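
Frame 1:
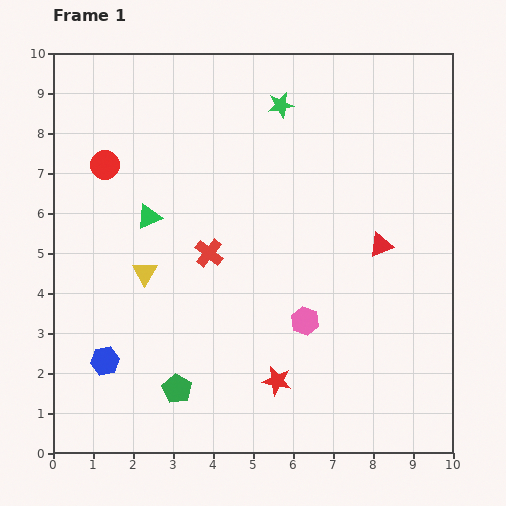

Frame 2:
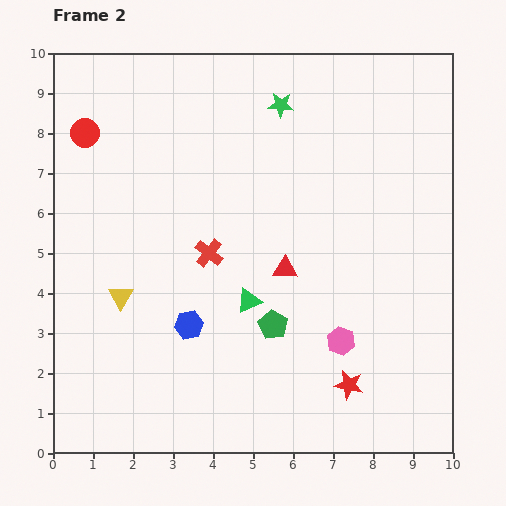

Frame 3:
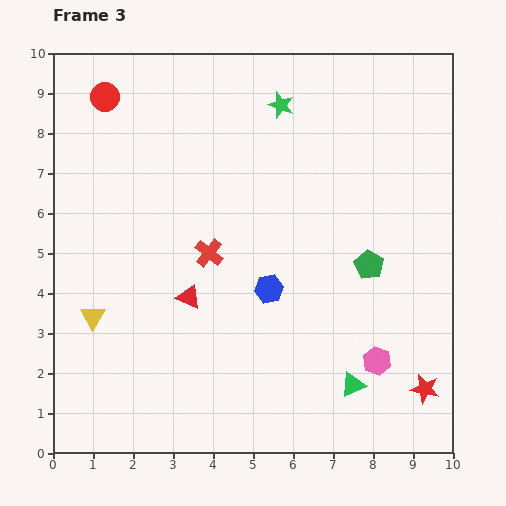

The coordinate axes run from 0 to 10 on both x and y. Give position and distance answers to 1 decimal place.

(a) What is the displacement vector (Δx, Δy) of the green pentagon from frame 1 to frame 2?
(2.4, 1.6)

The green pentagon was at (3.1, 1.6) in frame 1 and (5.5, 3.2) in frame 2.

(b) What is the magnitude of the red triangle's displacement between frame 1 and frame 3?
5.0

The red triangle moved from (8.2, 5.2) to (3.4, 3.9), a distance of √(4.8² + 1.3²) ≈ 5.0.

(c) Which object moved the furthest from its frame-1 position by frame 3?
the green triangle

(moved 6.6; next 5.7)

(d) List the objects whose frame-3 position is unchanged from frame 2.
the red cross, the green star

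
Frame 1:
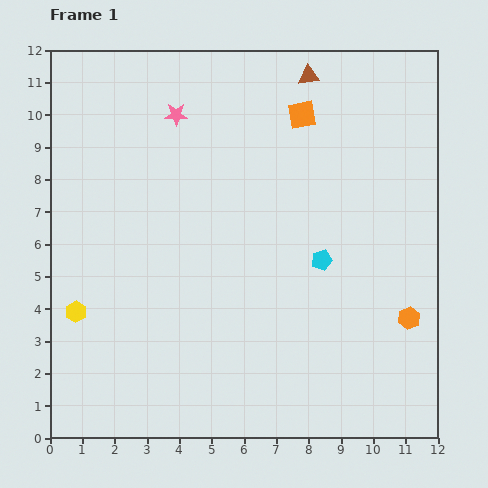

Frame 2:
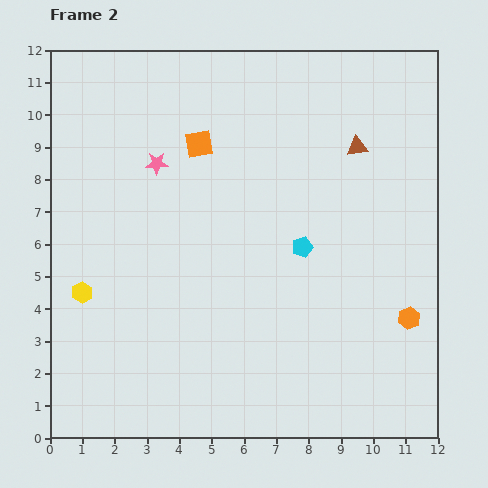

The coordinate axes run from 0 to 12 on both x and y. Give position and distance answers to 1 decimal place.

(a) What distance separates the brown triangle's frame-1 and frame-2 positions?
2.7

The brown triangle moved from (8.0, 11.2) to (9.5, 9.0), a distance of √(1.5² + 2.2²) ≈ 2.7.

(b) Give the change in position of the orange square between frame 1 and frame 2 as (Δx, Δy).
(-3.2, -0.9)

The orange square was at (7.8, 10.0) in frame 1 and (4.6, 9.1) in frame 2.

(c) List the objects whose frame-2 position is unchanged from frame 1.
the orange hexagon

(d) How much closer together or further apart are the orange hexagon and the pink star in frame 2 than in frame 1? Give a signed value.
-0.4

Distance in frame 1: 9.6. Distance in frame 2: 9.2.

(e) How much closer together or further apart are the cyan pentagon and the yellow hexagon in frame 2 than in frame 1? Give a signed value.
-0.9

Distance in frame 1: 7.8. Distance in frame 2: 6.9.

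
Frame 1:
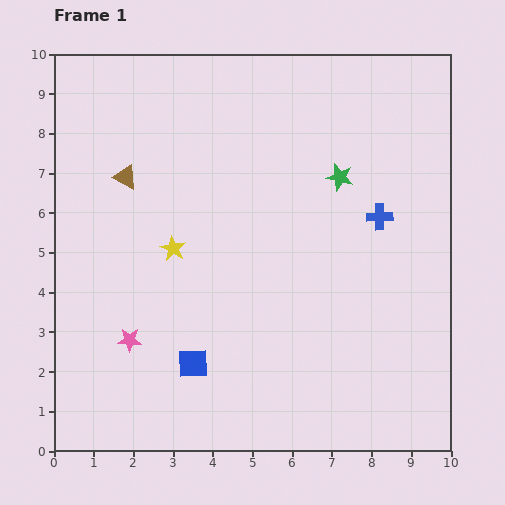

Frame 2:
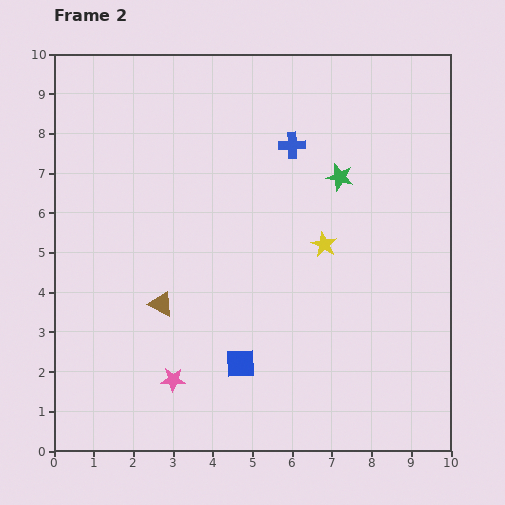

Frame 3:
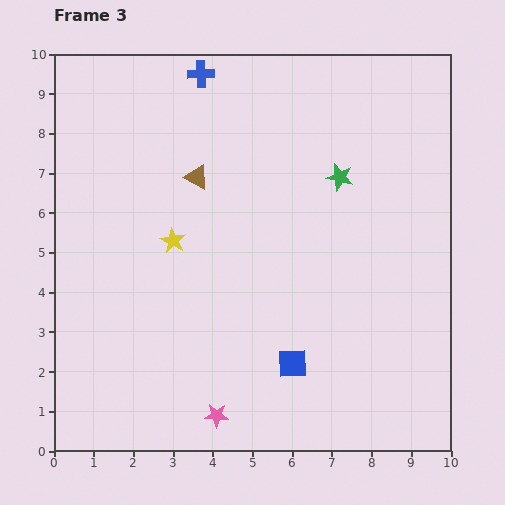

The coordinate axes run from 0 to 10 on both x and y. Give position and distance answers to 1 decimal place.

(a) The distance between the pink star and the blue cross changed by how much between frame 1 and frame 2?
-0.4

Distance in frame 1: 7.0. Distance in frame 2: 6.6.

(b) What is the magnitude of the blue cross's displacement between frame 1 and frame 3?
5.8

The blue cross moved from (8.2, 5.9) to (3.7, 9.5), a distance of √(4.5² + 3.6²) ≈ 5.8.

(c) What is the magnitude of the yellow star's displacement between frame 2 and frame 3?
3.8

The yellow star moved from (6.8, 5.2) to (3.0, 5.3), a distance of √(3.8² + 0.1²) ≈ 3.8.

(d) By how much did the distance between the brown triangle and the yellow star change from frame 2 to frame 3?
-2.7

Distance in frame 2: 4.4. Distance in frame 3: 1.7.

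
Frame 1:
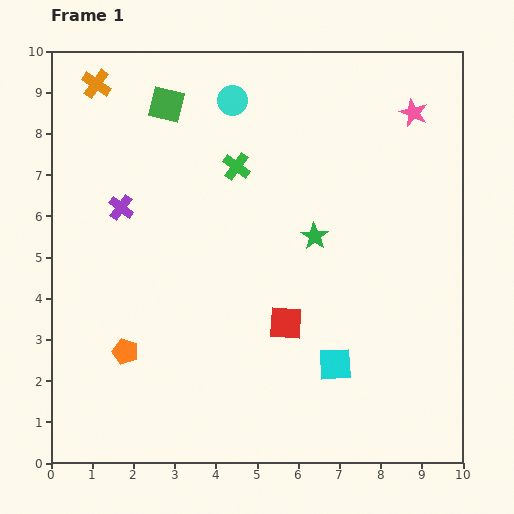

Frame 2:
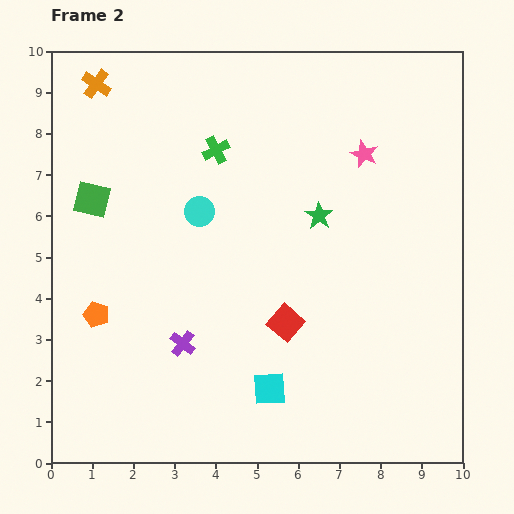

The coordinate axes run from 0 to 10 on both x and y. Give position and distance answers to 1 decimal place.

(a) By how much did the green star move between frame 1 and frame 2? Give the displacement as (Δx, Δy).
(0.1, 0.5)

The green star was at (6.4, 5.5) in frame 1 and (6.5, 6.0) in frame 2.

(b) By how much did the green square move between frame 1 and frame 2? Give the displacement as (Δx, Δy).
(-1.8, -2.3)

The green square was at (2.8, 8.7) in frame 1 and (1.0, 6.4) in frame 2.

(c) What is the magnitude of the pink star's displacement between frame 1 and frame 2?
1.6

The pink star moved from (8.8, 8.5) to (7.6, 7.5), a distance of √(1.2² + 1.0²) ≈ 1.6.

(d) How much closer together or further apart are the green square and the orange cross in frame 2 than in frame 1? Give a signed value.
+1.0

Distance in frame 1: 1.8. Distance in frame 2: 2.8.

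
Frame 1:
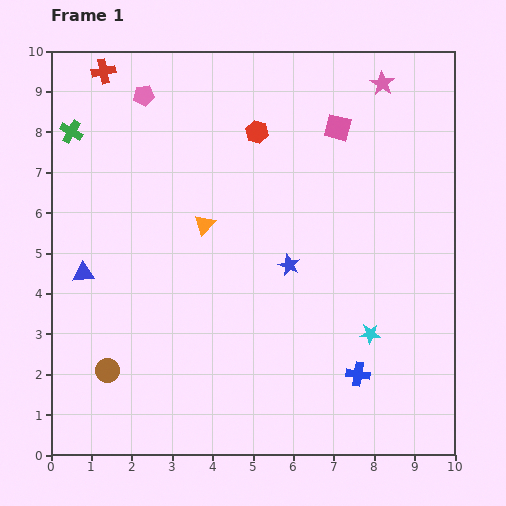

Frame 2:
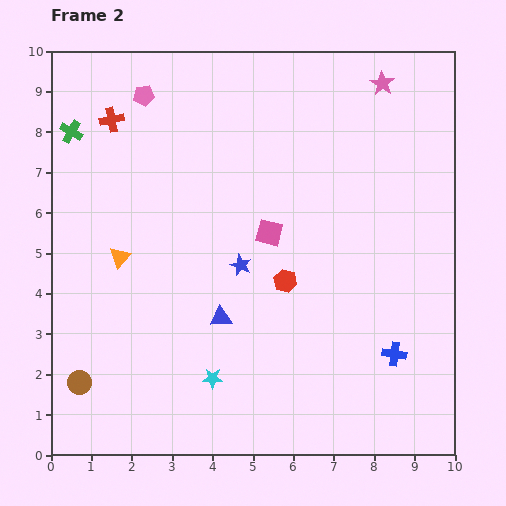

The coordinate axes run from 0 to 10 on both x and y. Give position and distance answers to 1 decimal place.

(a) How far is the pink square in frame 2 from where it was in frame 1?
3.1

The pink square moved from (7.1, 8.1) to (5.4, 5.5), a distance of √(1.7² + 2.6²) ≈ 3.1.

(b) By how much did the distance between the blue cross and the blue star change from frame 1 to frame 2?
+1.2

Distance in frame 1: 3.2. Distance in frame 2: 4.4.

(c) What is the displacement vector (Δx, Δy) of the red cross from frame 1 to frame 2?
(0.2, -1.2)

The red cross was at (1.3, 9.5) in frame 1 and (1.5, 8.3) in frame 2.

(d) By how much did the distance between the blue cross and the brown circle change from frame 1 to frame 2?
+1.6

Distance in frame 1: 6.2. Distance in frame 2: 7.8.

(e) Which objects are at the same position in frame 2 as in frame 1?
the green cross, the pink pentagon, the pink star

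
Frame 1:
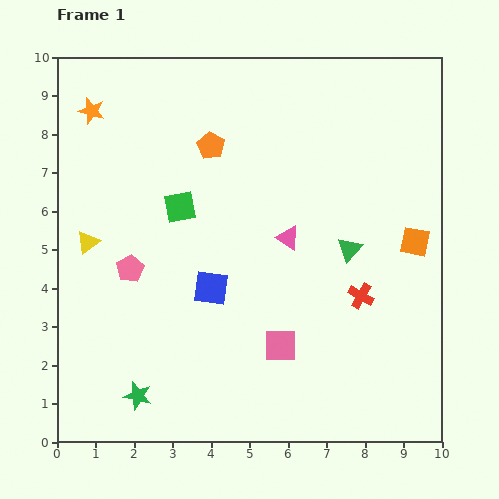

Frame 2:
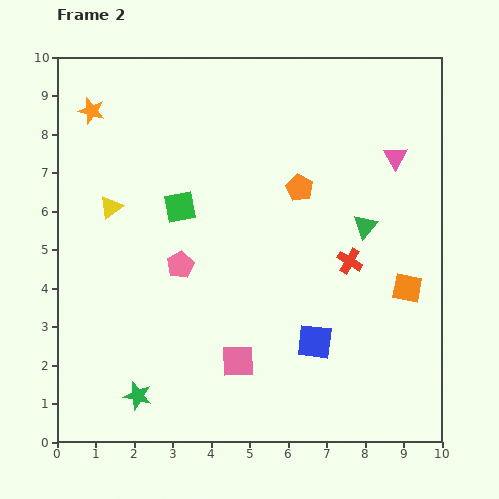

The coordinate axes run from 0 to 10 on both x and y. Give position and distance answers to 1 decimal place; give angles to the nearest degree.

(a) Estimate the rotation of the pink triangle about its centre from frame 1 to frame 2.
28° clockwise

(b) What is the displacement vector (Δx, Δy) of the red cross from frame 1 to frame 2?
(-0.3, 0.9)

The red cross was at (7.9, 3.8) in frame 1 and (7.6, 4.7) in frame 2.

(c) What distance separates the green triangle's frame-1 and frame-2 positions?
0.7

The green triangle moved from (7.6, 5.0) to (8.0, 5.6), a distance of √(0.4² + 0.6²) ≈ 0.7.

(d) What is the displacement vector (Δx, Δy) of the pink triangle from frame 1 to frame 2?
(2.8, 2.1)

The pink triangle was at (6.0, 5.3) in frame 1 and (8.8, 7.4) in frame 2.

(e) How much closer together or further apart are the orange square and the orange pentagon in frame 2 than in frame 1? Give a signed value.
-2.1

Distance in frame 1: 5.9. Distance in frame 2: 3.8.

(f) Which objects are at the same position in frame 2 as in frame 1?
the orange star, the green star, the green square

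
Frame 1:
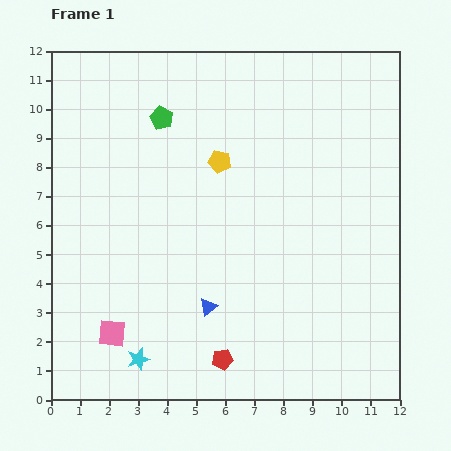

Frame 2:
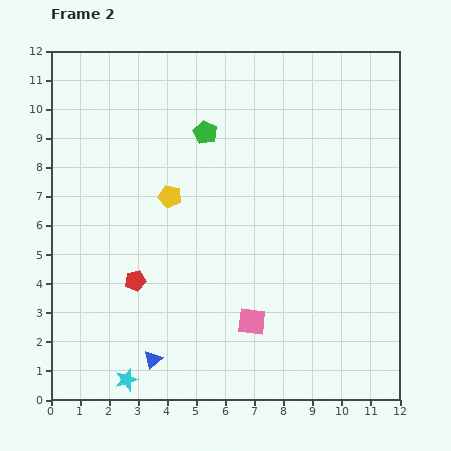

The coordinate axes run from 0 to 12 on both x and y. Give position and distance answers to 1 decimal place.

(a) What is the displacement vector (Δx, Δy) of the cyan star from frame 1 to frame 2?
(-0.4, -0.7)

The cyan star was at (3.0, 1.4) in frame 1 and (2.6, 0.7) in frame 2.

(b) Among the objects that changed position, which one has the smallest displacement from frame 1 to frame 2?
the cyan star

(moved 0.8)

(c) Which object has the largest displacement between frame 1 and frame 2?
the pink square

(moved 4.8; next 4.0)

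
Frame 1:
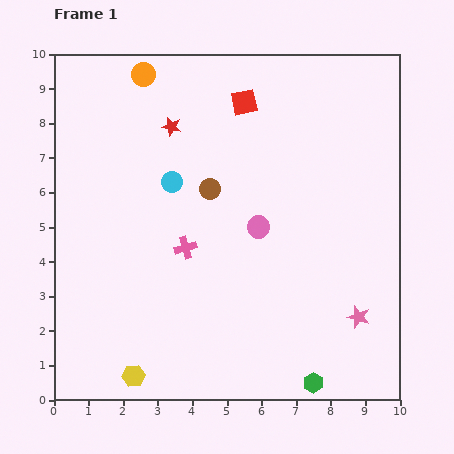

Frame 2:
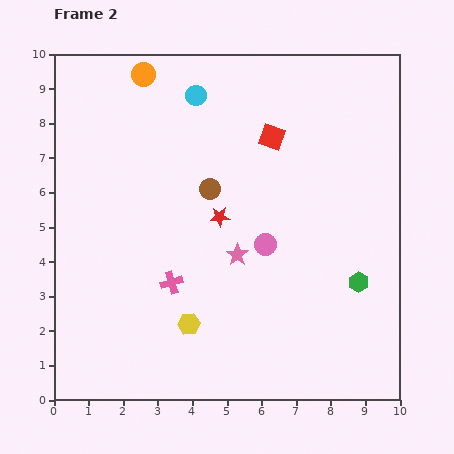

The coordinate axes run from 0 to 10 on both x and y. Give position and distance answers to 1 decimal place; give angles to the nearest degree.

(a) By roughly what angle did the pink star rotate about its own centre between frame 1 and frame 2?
18° clockwise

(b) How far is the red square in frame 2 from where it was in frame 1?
1.3

The red square moved from (5.5, 8.6) to (6.3, 7.6), a distance of √(0.8² + 1.0²) ≈ 1.3.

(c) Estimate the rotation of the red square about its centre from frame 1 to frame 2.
31° clockwise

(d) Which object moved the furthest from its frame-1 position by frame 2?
the pink star

(moved 3.9; next 3.2)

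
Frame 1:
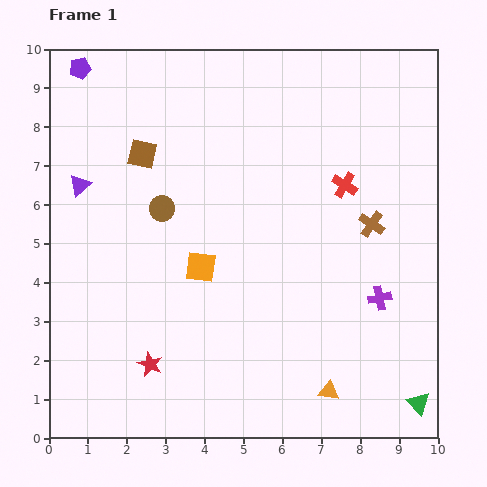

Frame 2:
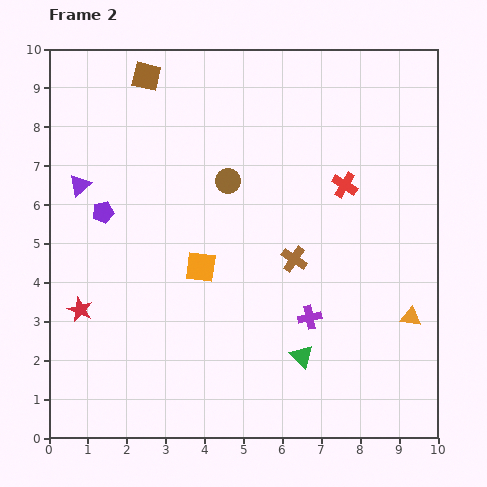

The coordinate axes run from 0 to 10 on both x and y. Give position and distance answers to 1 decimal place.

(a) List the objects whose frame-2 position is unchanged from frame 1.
the orange square, the red cross, the purple triangle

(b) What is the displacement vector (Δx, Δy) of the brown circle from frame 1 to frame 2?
(1.7, 0.7)

The brown circle was at (2.9, 5.9) in frame 1 and (4.6, 6.6) in frame 2.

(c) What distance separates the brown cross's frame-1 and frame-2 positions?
2.2

The brown cross moved from (8.3, 5.5) to (6.3, 4.6), a distance of √(2.0² + 0.9²) ≈ 2.2.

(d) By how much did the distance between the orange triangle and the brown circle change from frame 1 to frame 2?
-0.5

Distance in frame 1: 6.4. Distance in frame 2: 5.9.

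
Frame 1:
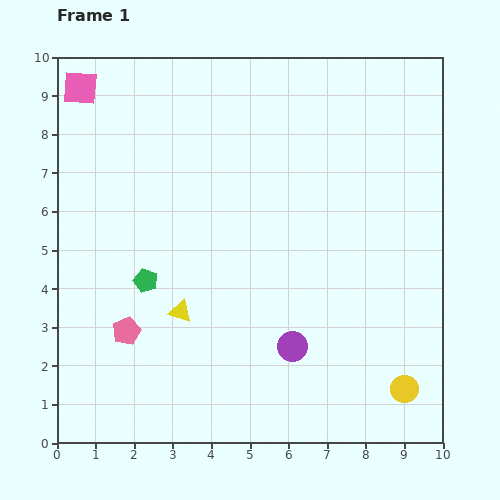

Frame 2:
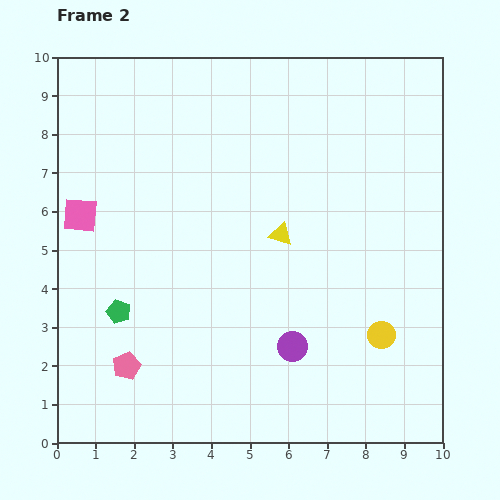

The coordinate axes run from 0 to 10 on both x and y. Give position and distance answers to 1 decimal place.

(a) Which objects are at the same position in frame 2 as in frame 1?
the purple circle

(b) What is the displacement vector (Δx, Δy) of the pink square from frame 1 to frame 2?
(0.0, -3.3)

The pink square was at (0.6, 9.2) in frame 1 and (0.6, 5.9) in frame 2.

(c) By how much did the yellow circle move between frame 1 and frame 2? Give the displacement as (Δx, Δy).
(-0.6, 1.4)

The yellow circle was at (9.0, 1.4) in frame 1 and (8.4, 2.8) in frame 2.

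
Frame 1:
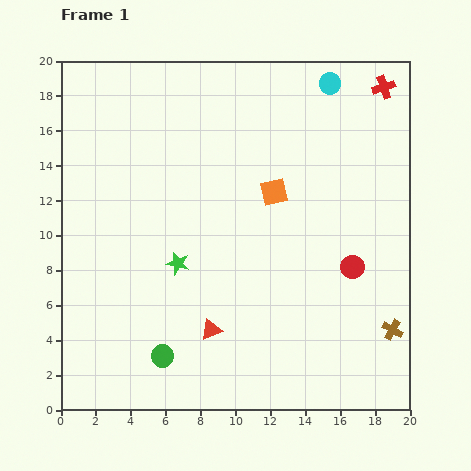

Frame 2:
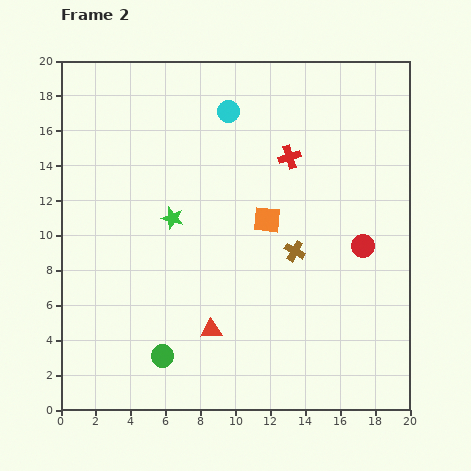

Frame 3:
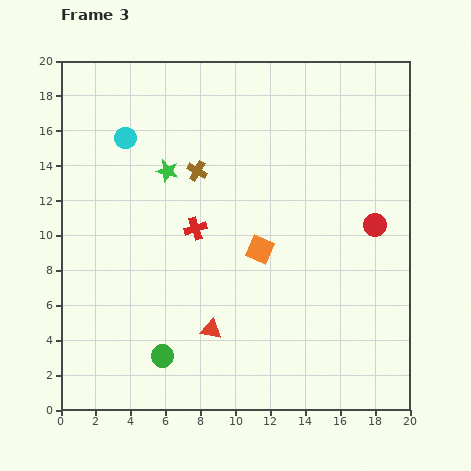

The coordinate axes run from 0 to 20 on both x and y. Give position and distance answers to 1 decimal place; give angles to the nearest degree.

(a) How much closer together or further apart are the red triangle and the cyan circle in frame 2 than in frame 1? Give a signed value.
-3.2

Distance in frame 1: 15.7. Distance in frame 2: 12.5.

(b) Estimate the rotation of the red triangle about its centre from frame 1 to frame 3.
32° clockwise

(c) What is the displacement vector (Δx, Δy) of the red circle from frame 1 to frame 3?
(1.3, 2.4)

The red circle was at (16.7, 8.2) in frame 1 and (18.0, 10.6) in frame 3.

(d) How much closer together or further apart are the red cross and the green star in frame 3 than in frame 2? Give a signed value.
-3.9

Distance in frame 2: 7.6. Distance in frame 3: 3.7.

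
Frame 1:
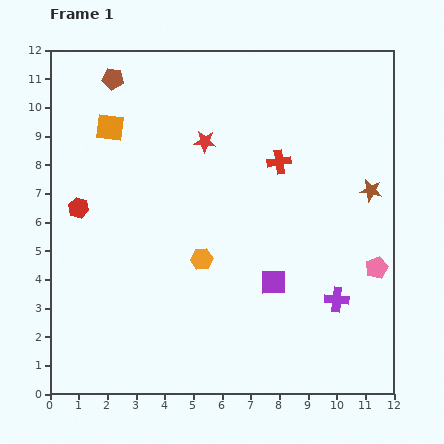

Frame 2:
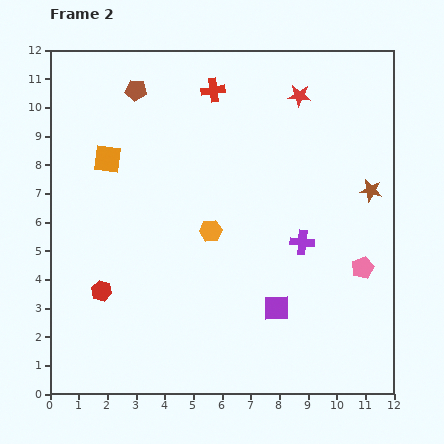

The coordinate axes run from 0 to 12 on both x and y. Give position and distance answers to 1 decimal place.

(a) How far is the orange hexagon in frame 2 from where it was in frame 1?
1.0

The orange hexagon moved from (5.3, 4.7) to (5.6, 5.7), a distance of √(0.3² + 1.0²) ≈ 1.0.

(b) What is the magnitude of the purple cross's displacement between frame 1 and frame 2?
2.3

The purple cross moved from (10.0, 3.3) to (8.8, 5.3), a distance of √(1.2² + 2.0²) ≈ 2.3.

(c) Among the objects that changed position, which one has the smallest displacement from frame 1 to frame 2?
the pink pentagon

(moved 0.5)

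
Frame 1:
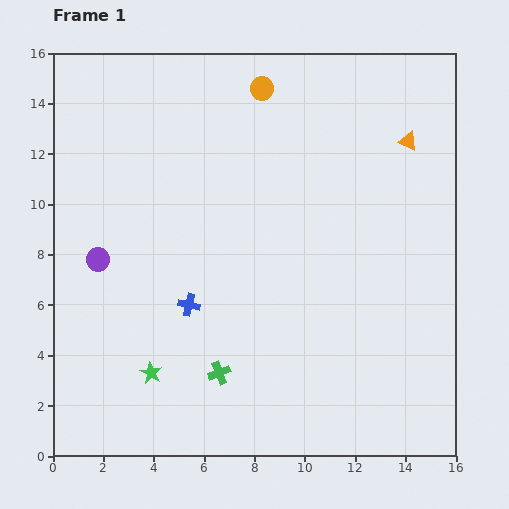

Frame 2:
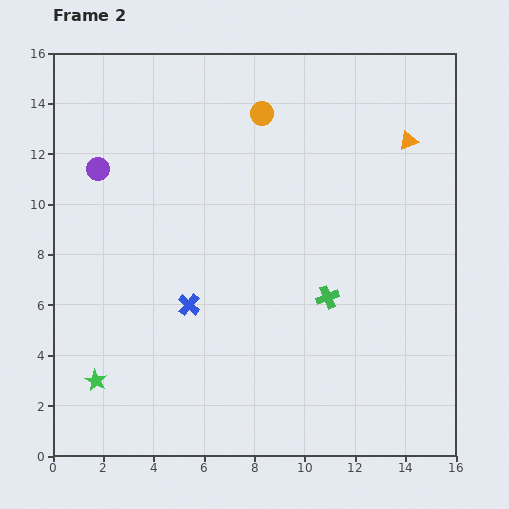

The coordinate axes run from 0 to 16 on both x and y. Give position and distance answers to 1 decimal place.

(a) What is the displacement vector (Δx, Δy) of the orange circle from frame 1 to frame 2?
(0.0, -1.0)

The orange circle was at (8.3, 14.6) in frame 1 and (8.3, 13.6) in frame 2.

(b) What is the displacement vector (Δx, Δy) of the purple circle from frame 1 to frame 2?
(0.0, 3.6)

The purple circle was at (1.8, 7.8) in frame 1 and (1.8, 11.4) in frame 2.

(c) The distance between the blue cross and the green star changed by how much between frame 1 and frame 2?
+1.7

Distance in frame 1: 3.1. Distance in frame 2: 4.8.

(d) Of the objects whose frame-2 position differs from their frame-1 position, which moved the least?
the orange circle

(moved 1.0)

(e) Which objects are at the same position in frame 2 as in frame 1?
the blue cross, the orange triangle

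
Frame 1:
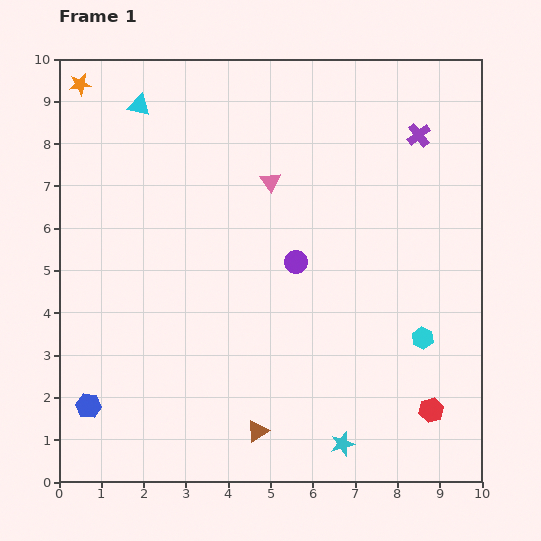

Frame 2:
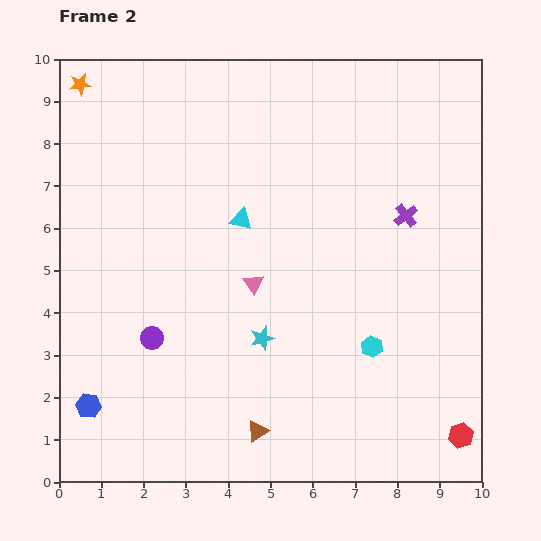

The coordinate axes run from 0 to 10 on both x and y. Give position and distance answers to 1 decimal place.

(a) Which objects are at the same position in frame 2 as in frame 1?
the orange star, the brown triangle, the blue hexagon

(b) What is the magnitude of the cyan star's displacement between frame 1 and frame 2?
3.1

The cyan star moved from (6.7, 0.9) to (4.8, 3.4), a distance of √(1.9² + 2.5²) ≈ 3.1.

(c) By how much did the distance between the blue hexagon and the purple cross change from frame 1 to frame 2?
-1.4

Distance in frame 1: 10.1. Distance in frame 2: 8.7.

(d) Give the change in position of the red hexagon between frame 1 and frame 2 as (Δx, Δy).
(0.7, -0.6)

The red hexagon was at (8.8, 1.7) in frame 1 and (9.5, 1.1) in frame 2.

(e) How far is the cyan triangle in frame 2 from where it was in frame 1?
3.6

The cyan triangle moved from (1.9, 8.9) to (4.3, 6.2), a distance of √(2.4² + 2.7²) ≈ 3.6.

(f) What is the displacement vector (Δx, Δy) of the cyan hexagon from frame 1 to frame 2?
(-1.2, -0.2)

The cyan hexagon was at (8.6, 3.4) in frame 1 and (7.4, 3.2) in frame 2.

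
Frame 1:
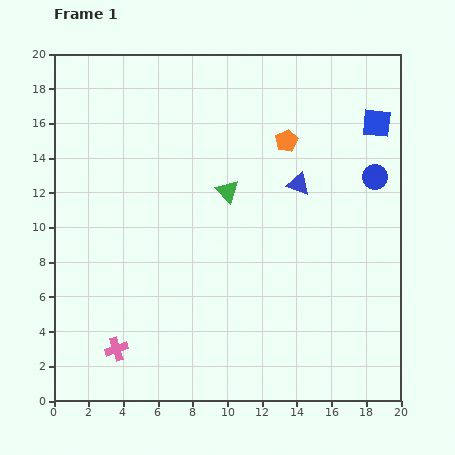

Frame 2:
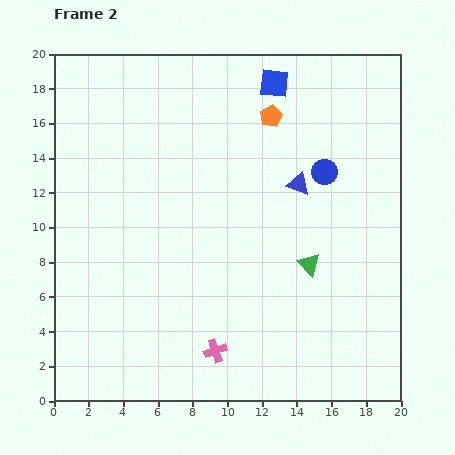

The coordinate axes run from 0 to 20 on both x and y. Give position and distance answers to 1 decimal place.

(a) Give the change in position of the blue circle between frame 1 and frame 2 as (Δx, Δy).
(-2.9, 0.3)

The blue circle was at (18.5, 12.9) in frame 1 and (15.6, 13.2) in frame 2.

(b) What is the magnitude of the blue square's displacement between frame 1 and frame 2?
6.3

The blue square moved from (18.6, 16.0) to (12.7, 18.3), a distance of √(5.9² + 2.3²) ≈ 6.3.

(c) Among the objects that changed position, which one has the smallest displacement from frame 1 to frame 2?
the orange pentagon

(moved 1.7)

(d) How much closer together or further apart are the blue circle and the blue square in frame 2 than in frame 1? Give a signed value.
+2.8

Distance in frame 1: 3.1. Distance in frame 2: 5.9.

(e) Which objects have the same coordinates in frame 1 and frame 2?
the blue triangle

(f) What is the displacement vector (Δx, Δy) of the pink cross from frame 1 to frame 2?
(5.7, -0.1)

The pink cross was at (3.6, 3.0) in frame 1 and (9.3, 2.9) in frame 2.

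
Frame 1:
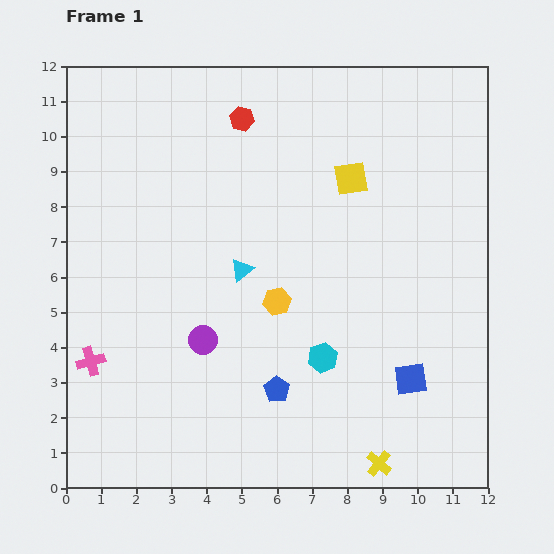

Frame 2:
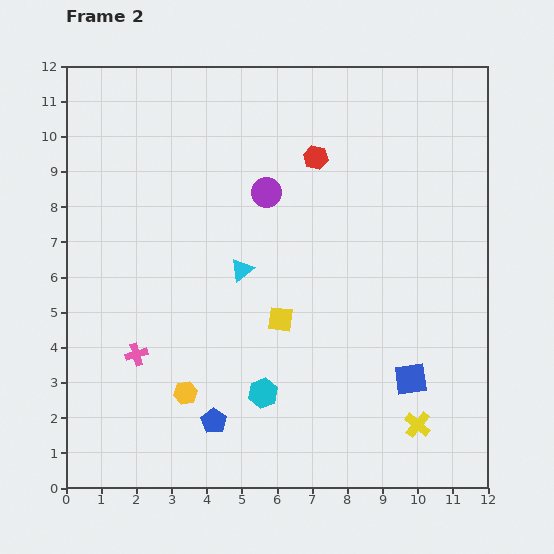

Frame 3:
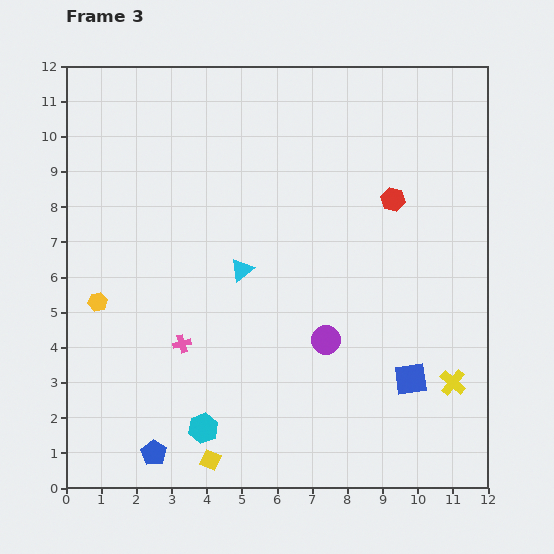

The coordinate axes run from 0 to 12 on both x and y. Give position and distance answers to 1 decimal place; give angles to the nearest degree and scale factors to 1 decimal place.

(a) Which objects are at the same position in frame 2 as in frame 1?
the blue square, the cyan triangle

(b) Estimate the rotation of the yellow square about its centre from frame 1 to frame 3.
34° clockwise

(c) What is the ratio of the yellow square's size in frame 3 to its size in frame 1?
0.6×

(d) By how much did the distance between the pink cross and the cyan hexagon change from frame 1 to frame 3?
-4.1

Distance in frame 1: 6.6. Distance in frame 3: 2.5.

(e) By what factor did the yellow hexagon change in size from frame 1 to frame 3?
0.7×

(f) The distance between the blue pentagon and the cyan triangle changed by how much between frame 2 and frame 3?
+1.4

Distance in frame 2: 4.4. Distance in frame 3: 5.8.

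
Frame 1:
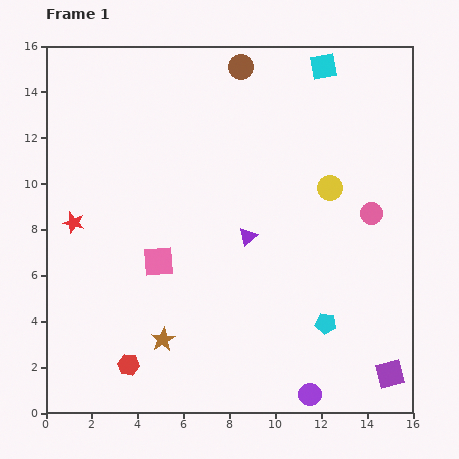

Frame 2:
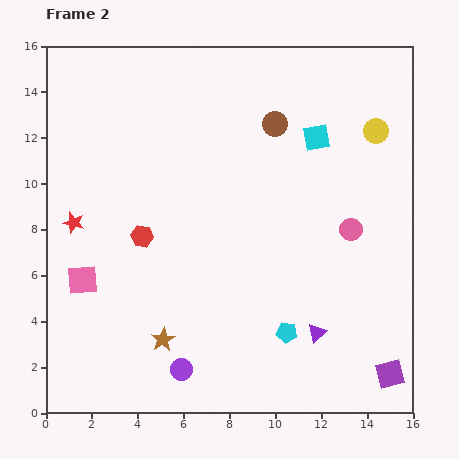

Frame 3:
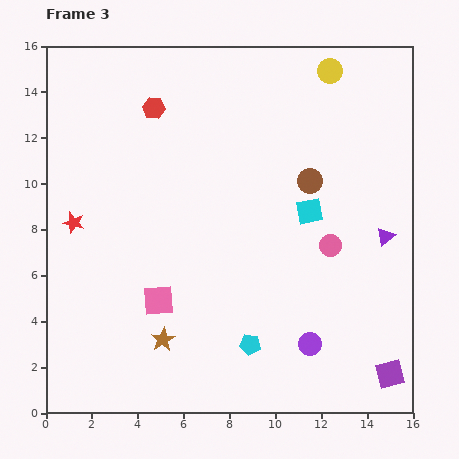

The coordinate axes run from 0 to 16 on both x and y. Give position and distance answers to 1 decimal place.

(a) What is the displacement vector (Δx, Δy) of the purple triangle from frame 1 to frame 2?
(3.0, -4.2)

The purple triangle was at (8.8, 7.7) in frame 1 and (11.8, 3.5) in frame 2.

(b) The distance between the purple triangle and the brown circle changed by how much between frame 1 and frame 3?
-3.3

Distance in frame 1: 7.4. Distance in frame 3: 4.1.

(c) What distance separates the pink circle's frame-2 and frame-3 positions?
1.1

The pink circle moved from (13.3, 8.0) to (12.4, 7.3), a distance of √(0.9² + 0.7²) ≈ 1.1.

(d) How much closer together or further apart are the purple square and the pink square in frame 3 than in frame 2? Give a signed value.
-3.4

Distance in frame 2: 14.0. Distance in frame 3: 10.6.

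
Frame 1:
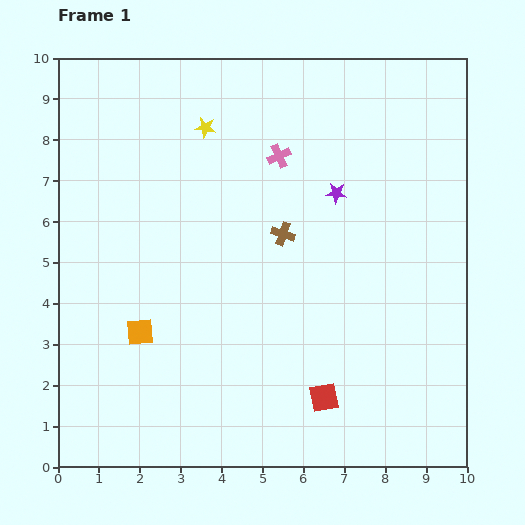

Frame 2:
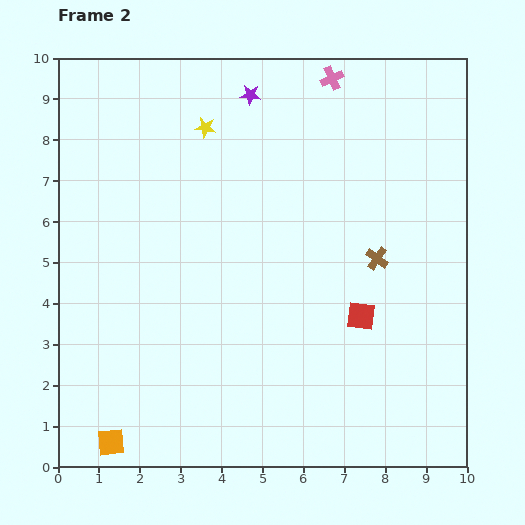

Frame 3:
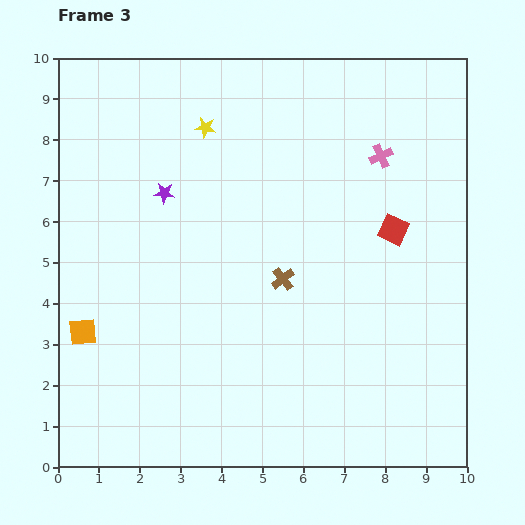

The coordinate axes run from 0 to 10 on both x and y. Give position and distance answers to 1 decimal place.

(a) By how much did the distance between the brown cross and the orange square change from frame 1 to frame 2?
+3.7

Distance in frame 1: 4.2. Distance in frame 2: 7.9.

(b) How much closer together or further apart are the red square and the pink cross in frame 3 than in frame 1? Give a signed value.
-4.2

Distance in frame 1: 6.0. Distance in frame 3: 1.8.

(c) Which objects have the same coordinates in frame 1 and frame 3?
the yellow star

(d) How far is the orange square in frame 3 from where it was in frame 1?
1.4

The orange square moved from (2.0, 3.3) to (0.6, 3.3), a distance of √(1.4² + 0.0²) ≈ 1.4.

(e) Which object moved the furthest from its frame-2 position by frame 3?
the purple star

(moved 3.2; next 2.8)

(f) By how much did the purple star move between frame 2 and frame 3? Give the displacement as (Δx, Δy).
(-2.1, -2.4)

The purple star was at (4.7, 9.1) in frame 2 and (2.6, 6.7) in frame 3.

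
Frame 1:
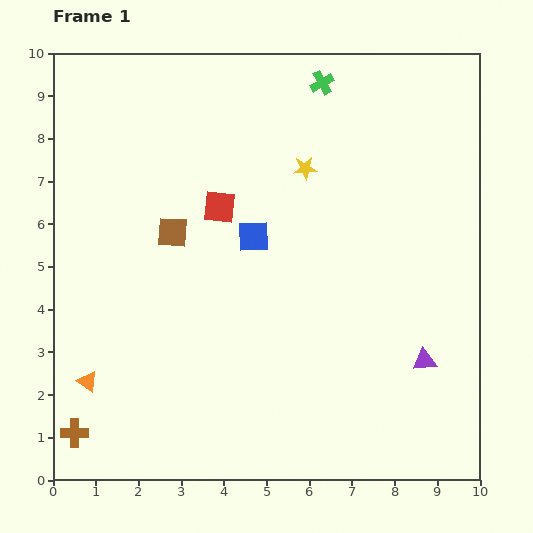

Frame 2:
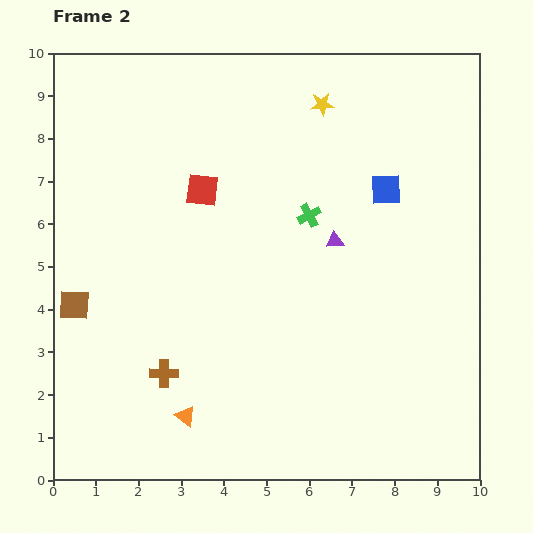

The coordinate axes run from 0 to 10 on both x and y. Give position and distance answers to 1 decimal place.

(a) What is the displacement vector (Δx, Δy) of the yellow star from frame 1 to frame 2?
(0.4, 1.5)

The yellow star was at (5.9, 7.3) in frame 1 and (6.3, 8.8) in frame 2.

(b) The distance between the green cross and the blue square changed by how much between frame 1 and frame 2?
-2.0

Distance in frame 1: 3.9. Distance in frame 2: 1.9.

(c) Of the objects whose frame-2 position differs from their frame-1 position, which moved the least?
the red square

(moved 0.6)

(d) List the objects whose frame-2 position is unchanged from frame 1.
none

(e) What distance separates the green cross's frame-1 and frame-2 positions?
3.1

The green cross moved from (6.3, 9.3) to (6.0, 6.2), a distance of √(0.3² + 3.1²) ≈ 3.1.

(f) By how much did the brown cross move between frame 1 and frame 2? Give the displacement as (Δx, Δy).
(2.1, 1.4)

The brown cross was at (0.5, 1.1) in frame 1 and (2.6, 2.5) in frame 2.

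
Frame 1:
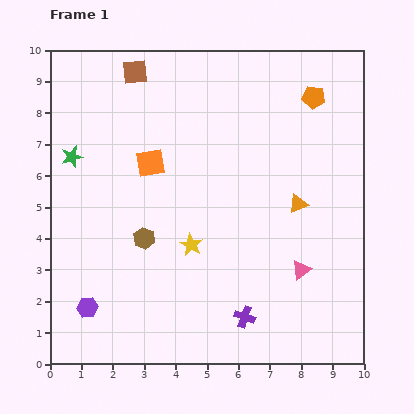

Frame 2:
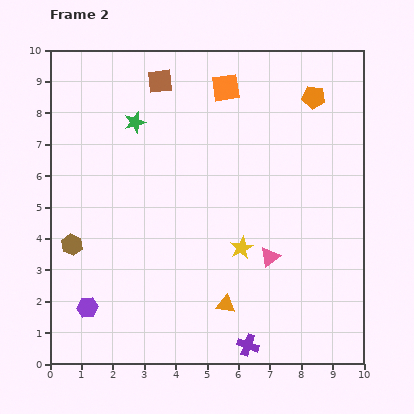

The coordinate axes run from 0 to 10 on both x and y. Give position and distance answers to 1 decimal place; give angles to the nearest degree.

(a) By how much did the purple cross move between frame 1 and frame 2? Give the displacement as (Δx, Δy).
(0.1, -0.9)

The purple cross was at (6.2, 1.5) in frame 1 and (6.3, 0.6) in frame 2.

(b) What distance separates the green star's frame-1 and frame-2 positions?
2.3

The green star moved from (0.7, 6.6) to (2.7, 7.7), a distance of √(2.0² + 1.1²) ≈ 2.3.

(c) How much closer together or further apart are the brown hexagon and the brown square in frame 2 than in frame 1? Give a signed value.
+0.6

Distance in frame 1: 5.3. Distance in frame 2: 5.9.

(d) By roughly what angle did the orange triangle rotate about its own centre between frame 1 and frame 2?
32° clockwise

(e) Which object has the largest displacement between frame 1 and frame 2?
the orange triangle

(moved 3.9; next 3.4)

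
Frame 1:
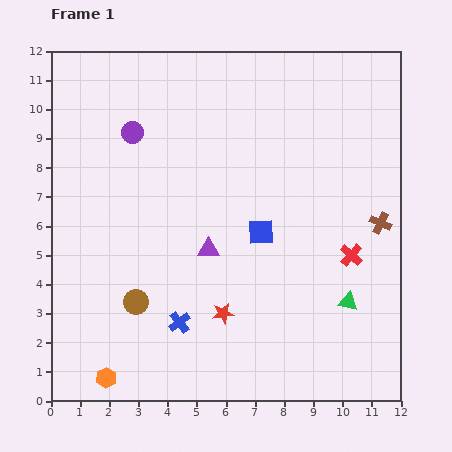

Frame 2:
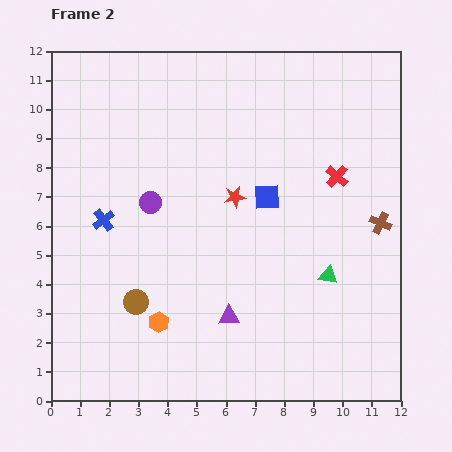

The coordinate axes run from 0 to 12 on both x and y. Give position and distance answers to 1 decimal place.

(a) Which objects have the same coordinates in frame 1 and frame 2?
the brown cross, the brown circle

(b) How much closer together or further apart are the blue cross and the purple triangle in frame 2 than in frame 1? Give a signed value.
+2.7

Distance in frame 1: 2.7. Distance in frame 2: 5.4.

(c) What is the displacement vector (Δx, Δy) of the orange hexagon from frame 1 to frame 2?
(1.8, 1.9)

The orange hexagon was at (1.9, 0.8) in frame 1 and (3.7, 2.7) in frame 2.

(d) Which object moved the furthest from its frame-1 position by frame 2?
the blue cross

(moved 4.4; next 4.0)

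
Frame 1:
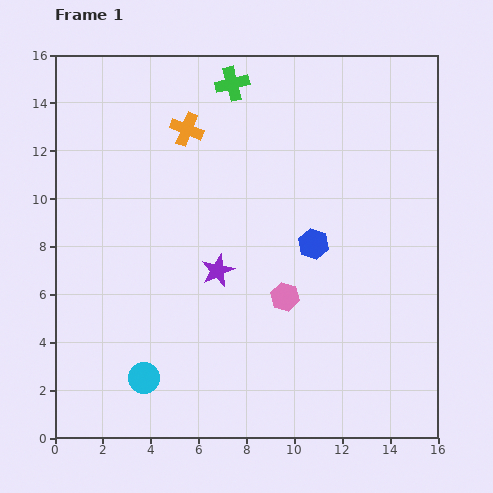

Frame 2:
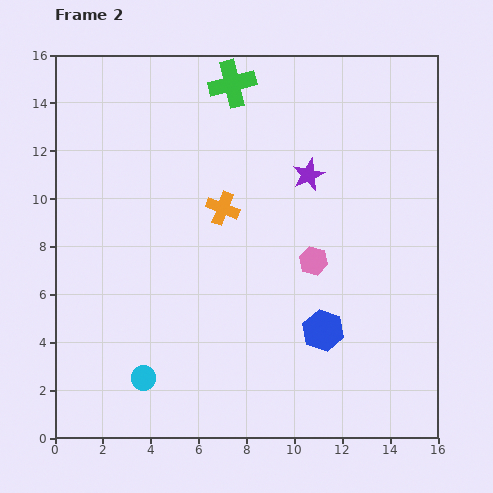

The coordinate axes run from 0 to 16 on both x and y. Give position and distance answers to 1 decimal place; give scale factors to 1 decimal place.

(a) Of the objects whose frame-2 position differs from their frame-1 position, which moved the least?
the pink hexagon

(moved 1.9)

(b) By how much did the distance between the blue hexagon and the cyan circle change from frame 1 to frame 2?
-1.2

Distance in frame 1: 9.0. Distance in frame 2: 7.8.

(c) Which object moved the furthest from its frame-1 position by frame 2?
the purple star

(moved 5.5; next 3.6)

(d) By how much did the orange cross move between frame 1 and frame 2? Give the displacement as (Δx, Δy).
(1.5, -3.3)

The orange cross was at (5.5, 12.9) in frame 1 and (7.0, 9.6) in frame 2.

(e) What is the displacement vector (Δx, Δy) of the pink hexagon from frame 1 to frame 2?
(1.2, 1.5)

The pink hexagon was at (9.6, 5.9) in frame 1 and (10.8, 7.4) in frame 2.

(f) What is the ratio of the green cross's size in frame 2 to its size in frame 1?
1.4×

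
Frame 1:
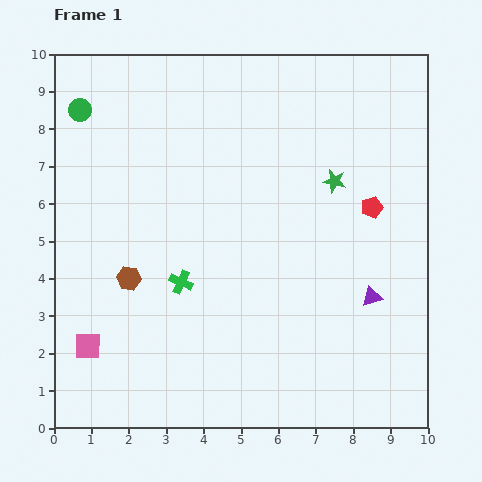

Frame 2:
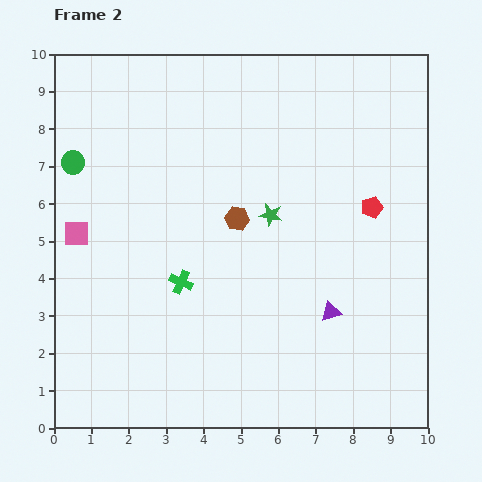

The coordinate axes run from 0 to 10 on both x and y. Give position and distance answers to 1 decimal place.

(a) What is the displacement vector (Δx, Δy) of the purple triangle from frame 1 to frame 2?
(-1.1, -0.4)

The purple triangle was at (8.5, 3.5) in frame 1 and (7.4, 3.1) in frame 2.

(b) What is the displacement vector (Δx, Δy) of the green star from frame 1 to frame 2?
(-1.7, -0.9)

The green star was at (7.5, 6.6) in frame 1 and (5.8, 5.7) in frame 2.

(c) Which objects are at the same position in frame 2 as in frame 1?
the red pentagon, the green cross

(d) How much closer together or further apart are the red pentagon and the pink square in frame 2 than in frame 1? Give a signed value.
-0.6

Distance in frame 1: 8.5. Distance in frame 2: 7.9.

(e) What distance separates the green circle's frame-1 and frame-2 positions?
1.4

The green circle moved from (0.7, 8.5) to (0.5, 7.1), a distance of √(0.2² + 1.4²) ≈ 1.4.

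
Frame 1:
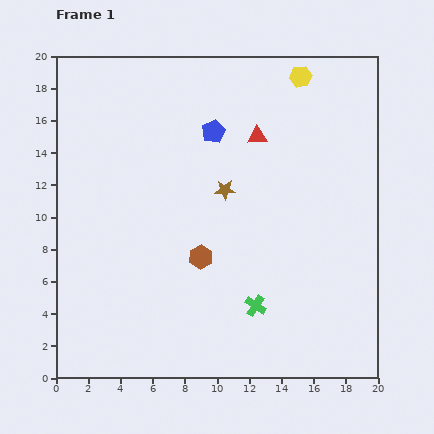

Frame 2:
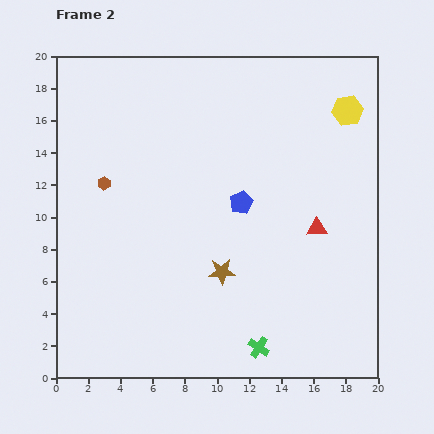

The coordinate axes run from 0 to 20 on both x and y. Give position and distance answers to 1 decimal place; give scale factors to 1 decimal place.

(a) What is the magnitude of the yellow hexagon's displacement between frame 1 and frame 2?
3.6

The yellow hexagon moved from (15.2, 18.7) to (18.1, 16.6), a distance of √(2.9² + 2.1²) ≈ 3.6.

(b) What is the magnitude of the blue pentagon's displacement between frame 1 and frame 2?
4.7

The blue pentagon moved from (9.8, 15.3) to (11.5, 10.9), a distance of √(1.7² + 4.4²) ≈ 4.7.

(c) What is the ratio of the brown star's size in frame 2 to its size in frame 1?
1.3×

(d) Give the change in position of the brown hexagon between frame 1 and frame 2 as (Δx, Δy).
(-6.0, 4.6)

The brown hexagon was at (9.0, 7.5) in frame 1 and (3.0, 12.1) in frame 2.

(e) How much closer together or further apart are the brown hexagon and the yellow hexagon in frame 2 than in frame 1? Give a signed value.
+3.0

Distance in frame 1: 12.8. Distance in frame 2: 15.8.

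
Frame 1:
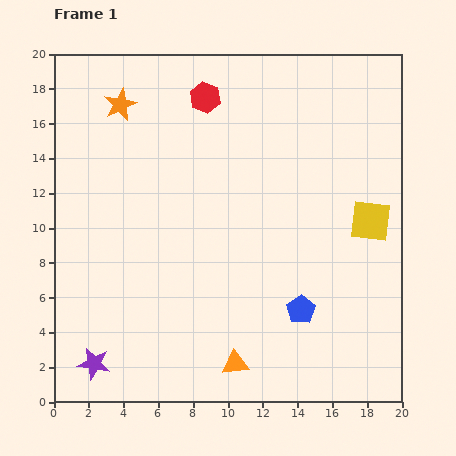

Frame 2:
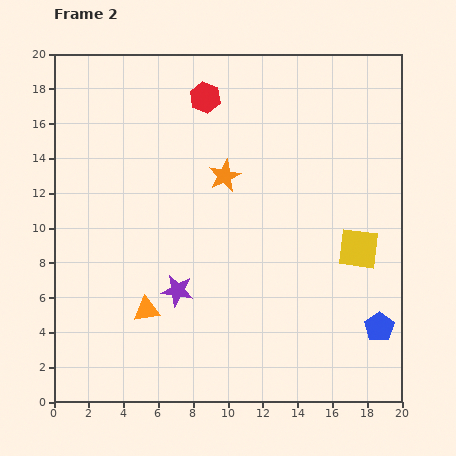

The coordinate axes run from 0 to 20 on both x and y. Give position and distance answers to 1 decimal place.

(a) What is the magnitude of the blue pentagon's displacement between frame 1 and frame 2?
4.6

The blue pentagon moved from (14.2, 5.3) to (18.7, 4.3), a distance of √(4.5² + 1.0²) ≈ 4.6.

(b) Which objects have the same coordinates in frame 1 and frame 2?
the red hexagon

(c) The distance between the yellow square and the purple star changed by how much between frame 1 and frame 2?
-7.2

Distance in frame 1: 17.9. Distance in frame 2: 10.7.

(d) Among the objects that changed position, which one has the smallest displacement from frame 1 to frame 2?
the yellow square

(moved 1.7)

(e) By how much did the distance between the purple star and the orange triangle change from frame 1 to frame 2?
-6.0

Distance in frame 1: 8.1. Distance in frame 2: 2.1.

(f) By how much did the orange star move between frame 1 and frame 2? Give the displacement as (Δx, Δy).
(6.0, -4.1)

The orange star was at (3.8, 17.1) in frame 1 and (9.8, 13.0) in frame 2.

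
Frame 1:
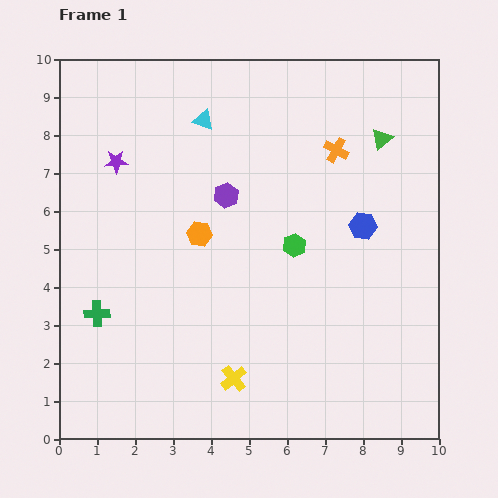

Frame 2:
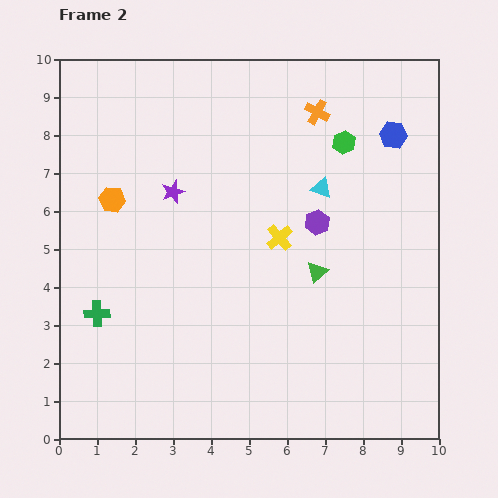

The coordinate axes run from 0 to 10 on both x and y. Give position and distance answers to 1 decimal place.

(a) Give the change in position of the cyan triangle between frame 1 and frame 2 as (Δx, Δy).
(3.1, -1.8)

The cyan triangle was at (3.8, 8.4) in frame 1 and (6.9, 6.6) in frame 2.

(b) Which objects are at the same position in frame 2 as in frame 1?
the green cross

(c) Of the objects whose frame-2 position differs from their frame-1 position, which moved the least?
the orange cross

(moved 1.1)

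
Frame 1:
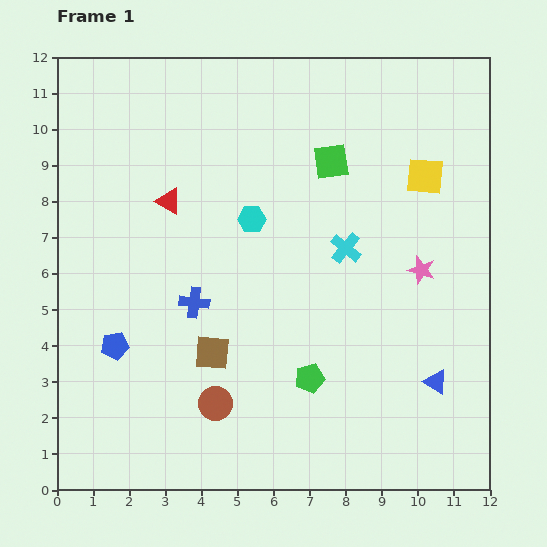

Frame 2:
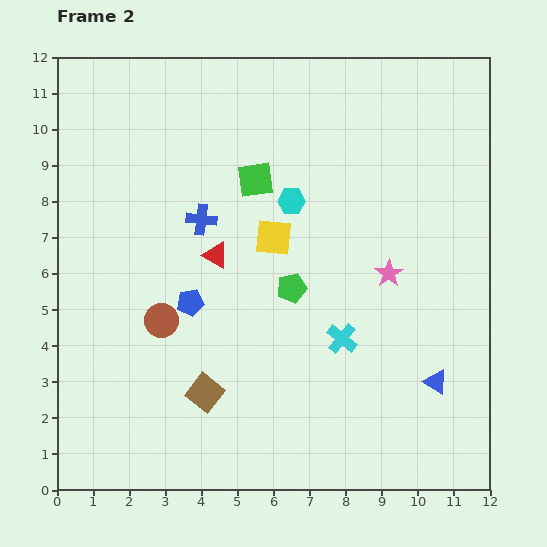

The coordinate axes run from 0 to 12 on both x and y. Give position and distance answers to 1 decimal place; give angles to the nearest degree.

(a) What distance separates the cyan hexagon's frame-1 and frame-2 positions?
1.2

The cyan hexagon moved from (5.4, 7.5) to (6.5, 8.0), a distance of √(1.1² + 0.5²) ≈ 1.2.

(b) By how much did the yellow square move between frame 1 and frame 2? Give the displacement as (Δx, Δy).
(-4.2, -1.7)

The yellow square was at (10.2, 8.7) in frame 1 and (6.0, 7.0) in frame 2.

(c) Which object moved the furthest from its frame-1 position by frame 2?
the yellow square

(moved 4.5; next 2.7)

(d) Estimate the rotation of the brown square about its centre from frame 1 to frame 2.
33° clockwise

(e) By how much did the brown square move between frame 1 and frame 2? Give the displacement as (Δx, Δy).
(-0.2, -1.1)

The brown square was at (4.3, 3.8) in frame 1 and (4.1, 2.7) in frame 2.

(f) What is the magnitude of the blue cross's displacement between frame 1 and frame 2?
2.3

The blue cross moved from (3.8, 5.2) to (4.0, 7.5), a distance of √(0.2² + 2.3²) ≈ 2.3.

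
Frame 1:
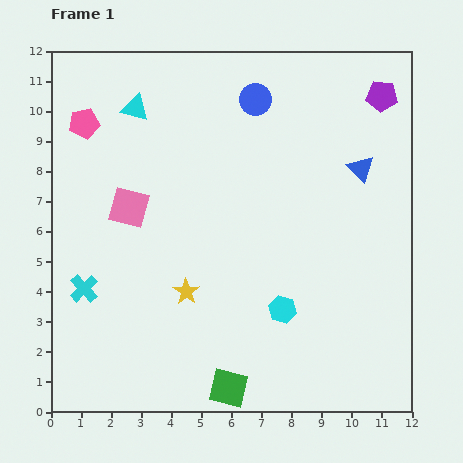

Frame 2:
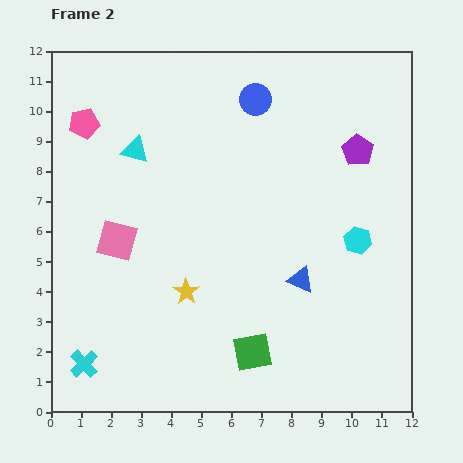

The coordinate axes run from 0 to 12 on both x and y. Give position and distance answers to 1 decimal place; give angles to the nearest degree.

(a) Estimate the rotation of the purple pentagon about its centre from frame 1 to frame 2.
28° clockwise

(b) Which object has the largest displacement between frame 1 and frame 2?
the blue triangle

(moved 4.2; next 3.4)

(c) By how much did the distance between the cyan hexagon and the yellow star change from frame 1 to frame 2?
+2.6

Distance in frame 1: 3.3. Distance in frame 2: 5.9.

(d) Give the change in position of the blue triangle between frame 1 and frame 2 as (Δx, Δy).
(-2.0, -3.7)

The blue triangle was at (10.3, 8.1) in frame 1 and (8.3, 4.4) in frame 2.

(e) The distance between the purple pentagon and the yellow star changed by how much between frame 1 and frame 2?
-1.8

Distance in frame 1: 9.2. Distance in frame 2: 7.4.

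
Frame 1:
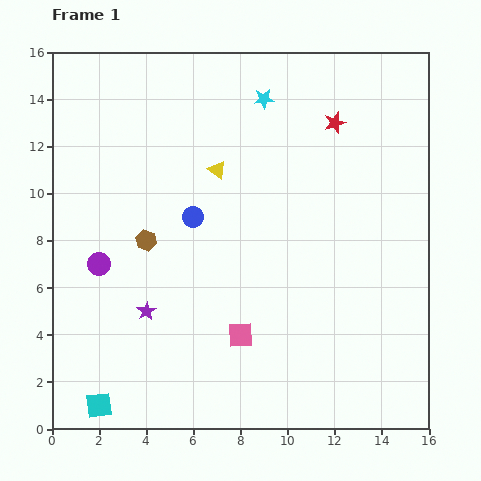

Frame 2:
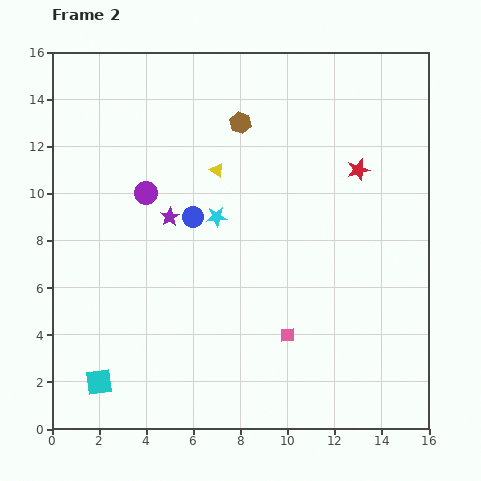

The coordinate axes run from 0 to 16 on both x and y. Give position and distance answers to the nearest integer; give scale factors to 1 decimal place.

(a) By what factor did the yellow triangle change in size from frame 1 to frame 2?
0.8×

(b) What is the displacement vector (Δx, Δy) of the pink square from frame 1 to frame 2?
(2, 0)

The pink square was at (8, 4) in frame 1 and (10, 4) in frame 2.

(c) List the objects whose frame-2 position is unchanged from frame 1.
the blue circle, the yellow triangle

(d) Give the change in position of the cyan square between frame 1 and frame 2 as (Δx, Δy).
(0, 1)

The cyan square was at (2, 1) in frame 1 and (2, 2) in frame 2.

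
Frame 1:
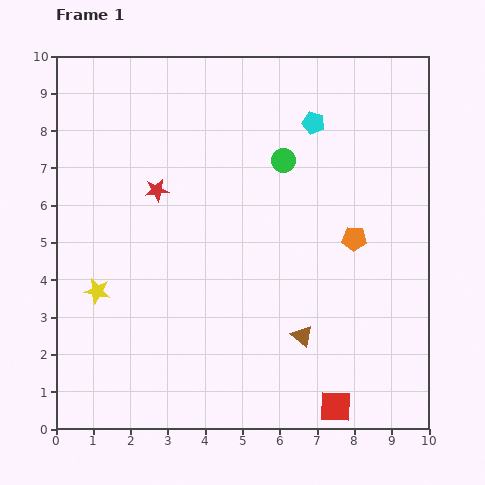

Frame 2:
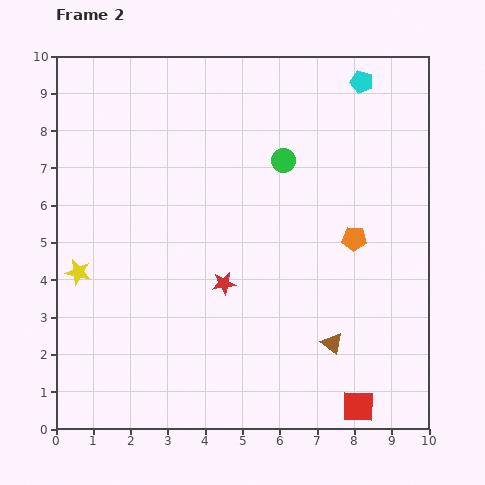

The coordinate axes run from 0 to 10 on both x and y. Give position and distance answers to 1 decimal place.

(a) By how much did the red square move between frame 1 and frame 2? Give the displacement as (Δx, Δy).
(0.6, 0.0)

The red square was at (7.5, 0.6) in frame 1 and (8.1, 0.6) in frame 2.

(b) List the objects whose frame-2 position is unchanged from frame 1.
the orange pentagon, the green circle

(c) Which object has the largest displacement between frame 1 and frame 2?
the red star

(moved 3.1; next 1.7)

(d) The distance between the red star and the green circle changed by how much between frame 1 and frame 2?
+0.2

Distance in frame 1: 3.5. Distance in frame 2: 3.7.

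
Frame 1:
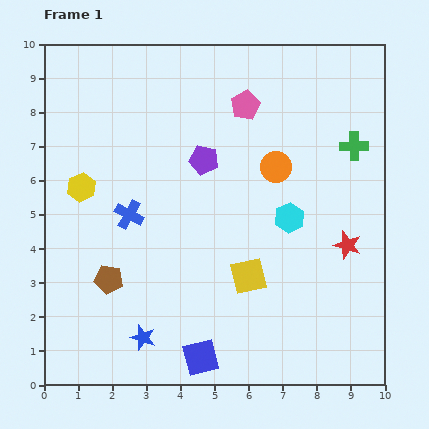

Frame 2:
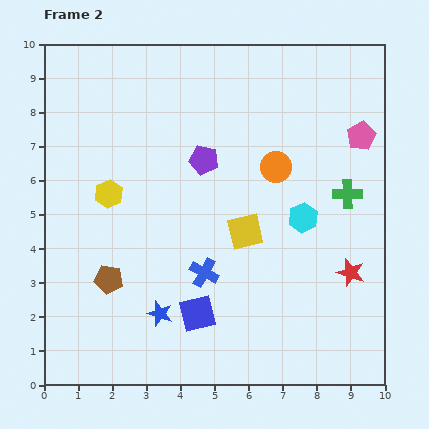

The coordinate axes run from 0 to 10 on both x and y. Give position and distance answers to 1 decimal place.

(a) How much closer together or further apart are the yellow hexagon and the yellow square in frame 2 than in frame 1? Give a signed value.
-1.4

Distance in frame 1: 5.5. Distance in frame 2: 4.1.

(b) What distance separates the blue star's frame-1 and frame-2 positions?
0.9

The blue star moved from (2.9, 1.4) to (3.4, 2.1), a distance of √(0.5² + 0.7²) ≈ 0.9.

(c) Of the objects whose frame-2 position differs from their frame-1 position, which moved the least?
the cyan hexagon

(moved 0.4)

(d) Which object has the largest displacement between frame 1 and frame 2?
the pink pentagon

(moved 3.5; next 2.8)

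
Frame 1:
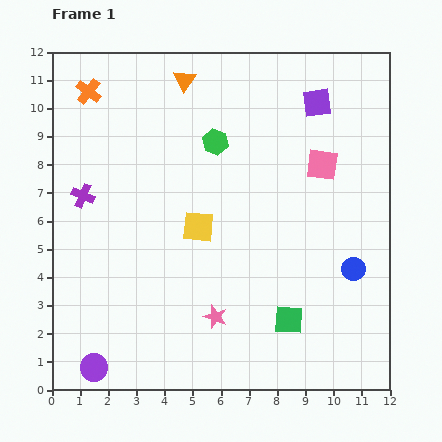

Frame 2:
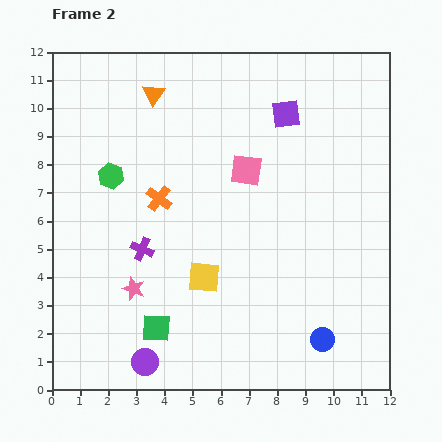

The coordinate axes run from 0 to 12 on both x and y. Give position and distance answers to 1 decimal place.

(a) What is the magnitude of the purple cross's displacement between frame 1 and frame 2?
2.8

The purple cross moved from (1.1, 6.9) to (3.2, 5.0), a distance of √(2.1² + 1.9²) ≈ 2.8.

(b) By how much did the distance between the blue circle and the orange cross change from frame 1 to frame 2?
-3.6

Distance in frame 1: 11.3. Distance in frame 2: 7.7.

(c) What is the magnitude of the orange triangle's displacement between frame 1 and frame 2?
1.2

The orange triangle moved from (4.7, 11.0) to (3.6, 10.5), a distance of √(1.1² + 0.5²) ≈ 1.2.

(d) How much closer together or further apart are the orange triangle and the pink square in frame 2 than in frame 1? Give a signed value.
-1.4

Distance in frame 1: 5.7. Distance in frame 2: 4.3.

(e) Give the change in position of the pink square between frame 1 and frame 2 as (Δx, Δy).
(-2.7, -0.2)

The pink square was at (9.6, 8.0) in frame 1 and (6.9, 7.8) in frame 2.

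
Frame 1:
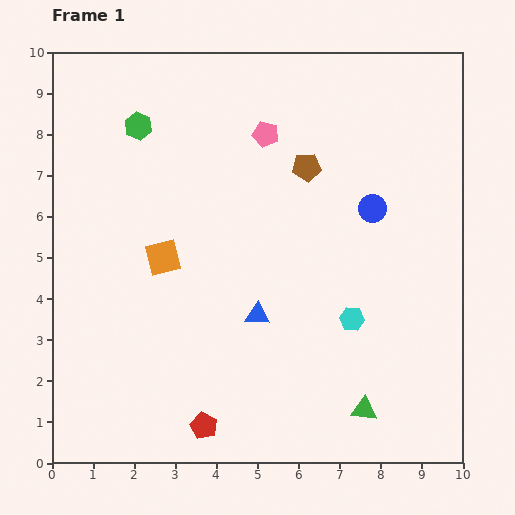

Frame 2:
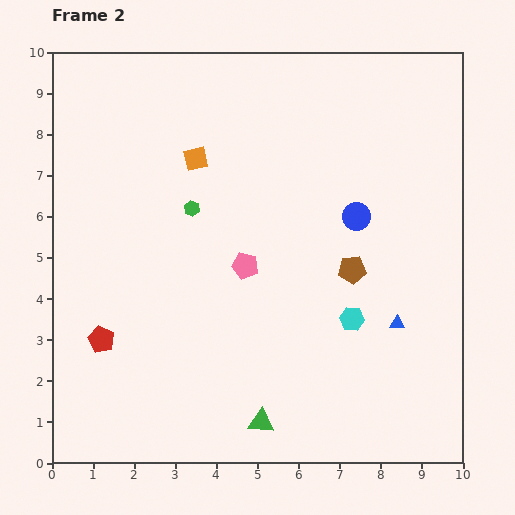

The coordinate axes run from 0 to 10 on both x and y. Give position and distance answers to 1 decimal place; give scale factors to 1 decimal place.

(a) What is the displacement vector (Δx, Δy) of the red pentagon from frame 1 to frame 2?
(-2.5, 2.1)

The red pentagon was at (3.7, 0.9) in frame 1 and (1.2, 3.0) in frame 2.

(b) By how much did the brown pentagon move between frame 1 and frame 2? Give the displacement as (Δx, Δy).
(1.1, -2.5)

The brown pentagon was at (6.2, 7.2) in frame 1 and (7.3, 4.7) in frame 2.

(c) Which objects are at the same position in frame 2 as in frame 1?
the cyan hexagon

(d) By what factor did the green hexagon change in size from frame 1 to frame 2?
0.6×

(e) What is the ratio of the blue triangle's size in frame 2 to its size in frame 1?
0.6×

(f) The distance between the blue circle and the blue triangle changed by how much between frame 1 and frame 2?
-1.0

Distance in frame 1: 3.8. Distance in frame 2: 2.8.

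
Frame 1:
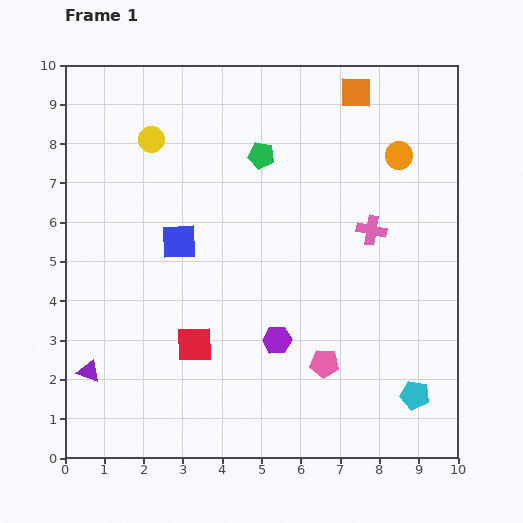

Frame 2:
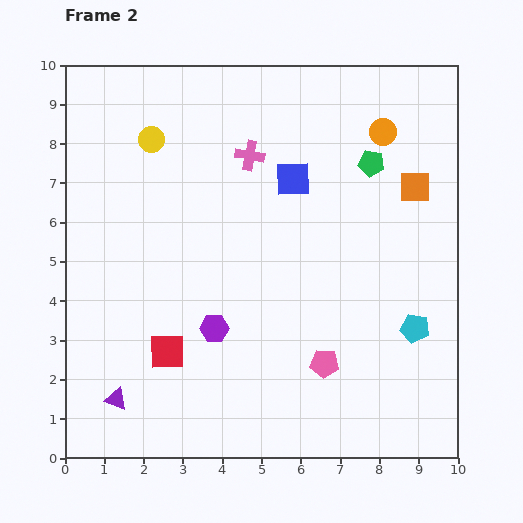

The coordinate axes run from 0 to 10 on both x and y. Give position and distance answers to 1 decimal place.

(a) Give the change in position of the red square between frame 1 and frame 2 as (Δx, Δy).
(-0.7, -0.2)

The red square was at (3.3, 2.9) in frame 1 and (2.6, 2.7) in frame 2.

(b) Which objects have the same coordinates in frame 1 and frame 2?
the yellow circle, the pink pentagon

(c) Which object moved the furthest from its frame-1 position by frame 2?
the pink cross

(moved 3.6; next 3.3)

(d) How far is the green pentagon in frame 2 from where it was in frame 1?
2.8

The green pentagon moved from (5.0, 7.7) to (7.8, 7.5), a distance of √(2.8² + 0.2²) ≈ 2.8.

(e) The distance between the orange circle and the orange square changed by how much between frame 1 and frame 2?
-0.3

Distance in frame 1: 1.9. Distance in frame 2: 1.6.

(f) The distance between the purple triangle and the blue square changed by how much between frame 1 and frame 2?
+3.2

Distance in frame 1: 4.0. Distance in frame 2: 7.2.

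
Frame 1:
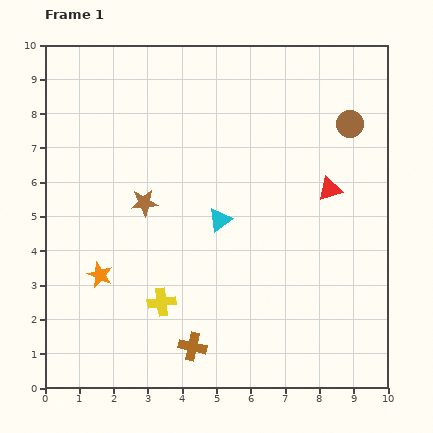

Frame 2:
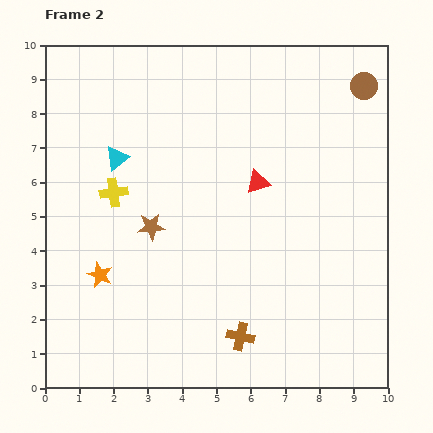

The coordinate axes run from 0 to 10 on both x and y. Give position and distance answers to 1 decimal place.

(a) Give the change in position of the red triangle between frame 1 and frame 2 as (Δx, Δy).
(-2.1, 0.2)

The red triangle was at (8.3, 5.8) in frame 1 and (6.2, 6.0) in frame 2.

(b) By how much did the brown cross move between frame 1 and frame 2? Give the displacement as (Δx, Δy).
(1.4, 0.3)

The brown cross was at (4.3, 1.2) in frame 1 and (5.7, 1.5) in frame 2.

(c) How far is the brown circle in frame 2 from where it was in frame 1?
1.2

The brown circle moved from (8.9, 7.7) to (9.3, 8.8), a distance of √(0.4² + 1.1²) ≈ 1.2.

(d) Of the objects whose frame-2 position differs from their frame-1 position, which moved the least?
the brown star

(moved 0.7)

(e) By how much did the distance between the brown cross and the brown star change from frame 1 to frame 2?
-0.3

Distance in frame 1: 4.4. Distance in frame 2: 4.1.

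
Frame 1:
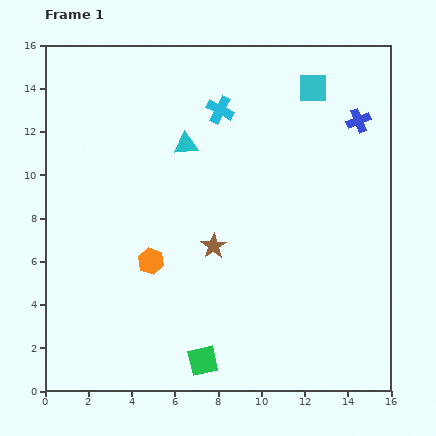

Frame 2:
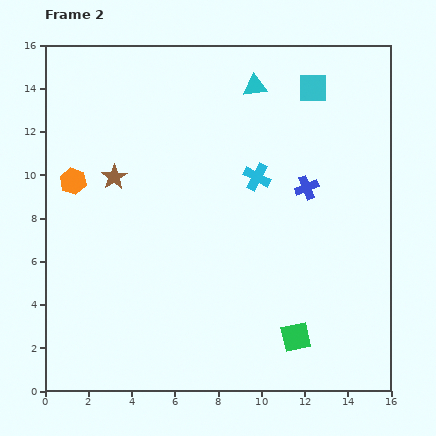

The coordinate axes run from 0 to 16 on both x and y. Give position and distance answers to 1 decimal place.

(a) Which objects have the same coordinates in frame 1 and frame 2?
the cyan square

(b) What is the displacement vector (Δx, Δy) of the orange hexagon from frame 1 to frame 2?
(-3.6, 3.7)

The orange hexagon was at (4.9, 6.0) in frame 1 and (1.3, 9.7) in frame 2.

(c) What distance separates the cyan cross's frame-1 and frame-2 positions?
3.5

The cyan cross moved from (8.1, 13.0) to (9.8, 9.9), a distance of √(1.7² + 3.1²) ≈ 3.5.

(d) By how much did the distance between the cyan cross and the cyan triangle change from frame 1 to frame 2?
+1.9

Distance in frame 1: 2.3. Distance in frame 2: 4.2.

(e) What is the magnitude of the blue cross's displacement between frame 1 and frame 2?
3.9

The blue cross moved from (14.5, 12.5) to (12.1, 9.4), a distance of √(2.4² + 3.1²) ≈ 3.9.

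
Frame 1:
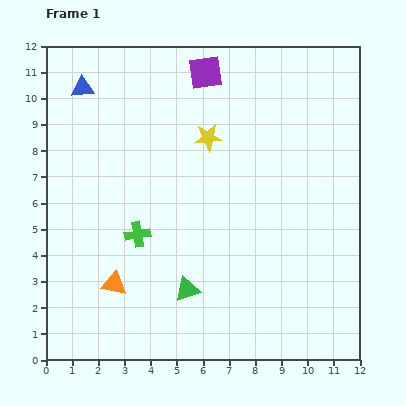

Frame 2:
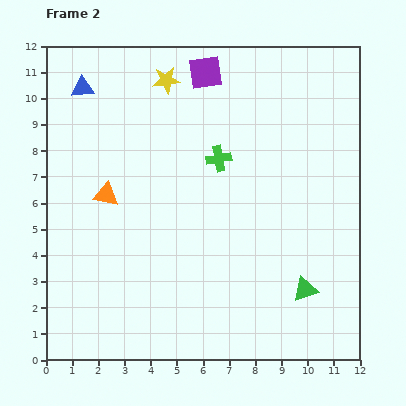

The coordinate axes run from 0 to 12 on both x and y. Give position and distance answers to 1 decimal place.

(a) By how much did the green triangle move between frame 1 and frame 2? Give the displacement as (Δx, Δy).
(4.5, 0.0)

The green triangle was at (5.4, 2.7) in frame 1 and (9.9, 2.7) in frame 2.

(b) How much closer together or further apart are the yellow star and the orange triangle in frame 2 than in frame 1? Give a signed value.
-1.7

Distance in frame 1: 6.7. Distance in frame 2: 5.0.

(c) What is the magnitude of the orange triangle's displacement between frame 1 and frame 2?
3.4

The orange triangle moved from (2.6, 2.9) to (2.3, 6.3), a distance of √(0.3² + 3.4²) ≈ 3.4.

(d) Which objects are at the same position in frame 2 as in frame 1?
the purple square, the blue triangle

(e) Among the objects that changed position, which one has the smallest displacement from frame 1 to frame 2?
the yellow star

(moved 2.7)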